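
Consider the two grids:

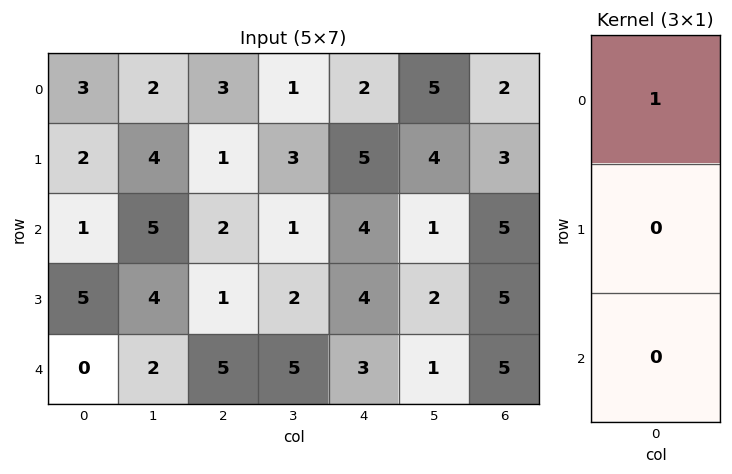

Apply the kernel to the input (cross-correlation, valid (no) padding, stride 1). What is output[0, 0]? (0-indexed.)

3

The receptive field on the input at this output position is [3 / 2 / 1]. Elementwise product with the kernel and sum: 3·1.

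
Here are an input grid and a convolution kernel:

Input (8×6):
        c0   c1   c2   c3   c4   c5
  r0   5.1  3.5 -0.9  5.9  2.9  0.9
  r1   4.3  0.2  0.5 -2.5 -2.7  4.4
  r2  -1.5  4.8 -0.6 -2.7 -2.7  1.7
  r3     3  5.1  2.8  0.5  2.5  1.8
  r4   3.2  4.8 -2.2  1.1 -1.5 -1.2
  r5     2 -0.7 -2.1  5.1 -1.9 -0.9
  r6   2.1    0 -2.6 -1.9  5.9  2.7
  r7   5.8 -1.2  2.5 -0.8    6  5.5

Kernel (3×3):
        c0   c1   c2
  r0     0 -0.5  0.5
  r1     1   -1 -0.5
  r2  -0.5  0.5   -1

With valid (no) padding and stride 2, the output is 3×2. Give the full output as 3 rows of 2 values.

5.4 4.5
-3.2 4.2
1.8 -13.1

Output[0,0]: The receptive field on the input at this output position is [5.1 3.5 -0.9 / 4.3 0.2 0.5 / -1.5 4.8 -0.6]. Elementwise product with the kernel and sum: 3.5·-0.5 + -0.9·0.5 + 4.3·1 + 0.2·-1 + 0.5·-0.5 + -1.5·-0.5 + 4.8·0.5 + -0.6·-1.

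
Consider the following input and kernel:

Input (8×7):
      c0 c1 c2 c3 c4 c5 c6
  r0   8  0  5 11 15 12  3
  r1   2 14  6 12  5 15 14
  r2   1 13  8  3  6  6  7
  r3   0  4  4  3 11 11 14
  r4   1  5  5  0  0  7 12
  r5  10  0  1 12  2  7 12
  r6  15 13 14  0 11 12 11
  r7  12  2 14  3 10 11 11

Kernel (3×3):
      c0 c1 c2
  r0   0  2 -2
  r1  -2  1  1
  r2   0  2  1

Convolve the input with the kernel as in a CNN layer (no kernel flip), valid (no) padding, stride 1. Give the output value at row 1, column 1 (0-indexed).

The receptive field on the input at this output position is [14 6 12 / 13 8 3 / 4 4 3]. Elementwise product with the kernel and sum: 6·2 + 12·-2 + 13·-2 + 8·1 + 3·1 + 4·2 + 3·1.

-16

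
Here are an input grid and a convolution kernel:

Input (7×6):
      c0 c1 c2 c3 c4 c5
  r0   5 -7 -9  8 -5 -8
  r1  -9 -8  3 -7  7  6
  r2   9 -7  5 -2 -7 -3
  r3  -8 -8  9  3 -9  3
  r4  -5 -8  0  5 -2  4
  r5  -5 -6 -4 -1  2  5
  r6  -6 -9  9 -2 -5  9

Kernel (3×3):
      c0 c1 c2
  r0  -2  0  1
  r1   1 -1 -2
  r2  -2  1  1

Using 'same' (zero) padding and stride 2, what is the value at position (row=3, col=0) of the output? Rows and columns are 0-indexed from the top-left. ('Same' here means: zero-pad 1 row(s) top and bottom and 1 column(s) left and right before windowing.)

18

The receptive field on the zero-padded input at this output position is [0 -5 -6 / 0 -6 -9 / 0 0 0]. Elementwise product with the kernel and sum: 0·-2 + -6·1 + 0·1 + -6·-1 + -9·-2 + 0·-2 + 0·1 + 0·1.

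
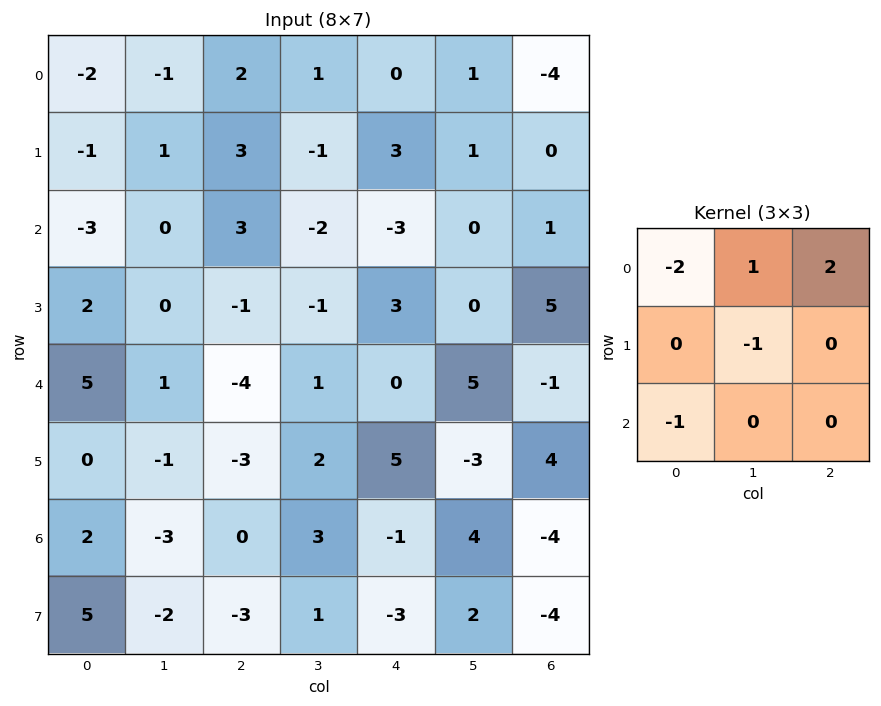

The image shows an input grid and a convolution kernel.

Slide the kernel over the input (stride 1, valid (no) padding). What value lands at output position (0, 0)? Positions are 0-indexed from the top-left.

The receptive field on the input at this output position is [-2 -1 2 / -1 1 3 / -3 0 3]. Elementwise product with the kernel and sum: -2·-2 + -1·1 + 2·2 + 1·-1 + -3·-1.

9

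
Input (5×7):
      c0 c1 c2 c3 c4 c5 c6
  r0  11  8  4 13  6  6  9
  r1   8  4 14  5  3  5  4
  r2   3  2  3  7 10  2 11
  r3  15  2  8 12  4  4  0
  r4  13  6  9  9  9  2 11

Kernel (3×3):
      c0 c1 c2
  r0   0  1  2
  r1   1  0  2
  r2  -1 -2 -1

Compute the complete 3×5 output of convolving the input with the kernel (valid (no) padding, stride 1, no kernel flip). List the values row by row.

42 29 18 4 10
14 10 -2 0 33
5 10 7 5 4

Output[0,0]: The receptive field on the input at this output position is [11 8 4 / 8 4 14 / 3 2 3]. Elementwise product with the kernel and sum: 8·1 + 4·2 + 8·1 + 14·2 + 3·-1 + 2·-2 + 3·-1.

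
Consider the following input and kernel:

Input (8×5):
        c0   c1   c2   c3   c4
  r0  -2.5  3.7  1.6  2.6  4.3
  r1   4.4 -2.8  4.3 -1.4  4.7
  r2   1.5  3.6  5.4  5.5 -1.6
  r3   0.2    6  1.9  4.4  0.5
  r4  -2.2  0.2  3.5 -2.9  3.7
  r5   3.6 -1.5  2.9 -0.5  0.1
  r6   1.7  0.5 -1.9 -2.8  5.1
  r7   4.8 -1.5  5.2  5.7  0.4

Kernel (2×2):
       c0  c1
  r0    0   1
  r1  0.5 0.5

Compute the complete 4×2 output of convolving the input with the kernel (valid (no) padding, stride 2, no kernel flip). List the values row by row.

Output[0,0]: The receptive field on the input at this output position is [-2.5 3.7 / 4.4 -2.8]. Elementwise product with the kernel and sum: 3.7·1 + 4.4·0.5 + -2.8·0.5.

4.5 4.05
6.7 8.65
1.25 -1.7
2.15 2.65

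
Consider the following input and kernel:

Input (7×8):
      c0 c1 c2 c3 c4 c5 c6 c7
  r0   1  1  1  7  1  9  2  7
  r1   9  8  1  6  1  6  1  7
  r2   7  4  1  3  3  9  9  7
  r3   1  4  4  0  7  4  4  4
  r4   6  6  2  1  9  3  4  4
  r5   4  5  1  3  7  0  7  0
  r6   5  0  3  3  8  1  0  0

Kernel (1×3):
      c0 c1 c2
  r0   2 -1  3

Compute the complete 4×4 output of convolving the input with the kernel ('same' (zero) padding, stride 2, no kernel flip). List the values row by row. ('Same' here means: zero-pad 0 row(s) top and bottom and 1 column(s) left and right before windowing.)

2 22 40 37
5 16 30 30
12 13 2 14
-5 6 1 2

Output[0,0]: The receptive field on the zero-padded input at this output position is [0 1 1]. Elementwise product with the kernel and sum: 0·2 + 1·-1 + 1·3.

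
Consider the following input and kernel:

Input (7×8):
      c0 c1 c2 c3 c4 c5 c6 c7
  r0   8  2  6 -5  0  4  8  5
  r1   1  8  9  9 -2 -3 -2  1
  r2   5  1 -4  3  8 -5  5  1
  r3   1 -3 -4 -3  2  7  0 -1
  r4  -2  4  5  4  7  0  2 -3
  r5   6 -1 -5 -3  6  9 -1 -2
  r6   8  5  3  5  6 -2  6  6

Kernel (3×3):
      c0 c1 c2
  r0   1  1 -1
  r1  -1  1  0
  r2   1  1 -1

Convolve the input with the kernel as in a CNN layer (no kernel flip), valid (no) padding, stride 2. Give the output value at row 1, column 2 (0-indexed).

8

The receptive field on the input at this output position is [8 -5 5 / 2 7 0 / 7 0 2]. Elementwise product with the kernel and sum: 8·1 + -5·1 + 5·-1 + 2·-1 + 7·1 + 7·1 + 0·1 + 2·-1.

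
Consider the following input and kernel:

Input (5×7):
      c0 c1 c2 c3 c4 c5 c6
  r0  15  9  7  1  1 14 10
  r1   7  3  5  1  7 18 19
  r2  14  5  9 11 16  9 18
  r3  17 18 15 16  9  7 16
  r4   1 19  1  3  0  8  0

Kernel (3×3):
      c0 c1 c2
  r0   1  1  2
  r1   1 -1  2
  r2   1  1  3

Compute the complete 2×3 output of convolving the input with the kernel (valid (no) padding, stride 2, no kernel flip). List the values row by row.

98 96 141
89 73 103

Output[0,0]: The receptive field on the input at this output position is [15 9 7 / 7 3 5 / 14 5 9]. Elementwise product with the kernel and sum: 15·1 + 9·1 + 7·2 + 7·1 + 3·-1 + 5·2 + 14·1 + 5·1 + 9·3.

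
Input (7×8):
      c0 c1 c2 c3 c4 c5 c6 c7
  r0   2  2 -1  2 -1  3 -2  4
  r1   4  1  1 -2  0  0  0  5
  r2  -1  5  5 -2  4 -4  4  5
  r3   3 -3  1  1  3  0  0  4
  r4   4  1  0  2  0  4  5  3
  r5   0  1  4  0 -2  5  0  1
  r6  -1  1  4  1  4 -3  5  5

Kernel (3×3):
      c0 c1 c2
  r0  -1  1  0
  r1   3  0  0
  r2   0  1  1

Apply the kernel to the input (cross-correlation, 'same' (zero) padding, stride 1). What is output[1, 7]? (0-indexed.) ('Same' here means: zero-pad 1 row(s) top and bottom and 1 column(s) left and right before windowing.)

The receptive field on the zero-padded input at this output position is [-2 4 0 / 0 5 0 / 4 5 0]. Elementwise product with the kernel and sum: -2·-1 + 4·1 + 0·3 + 5·1 + 0·1.

11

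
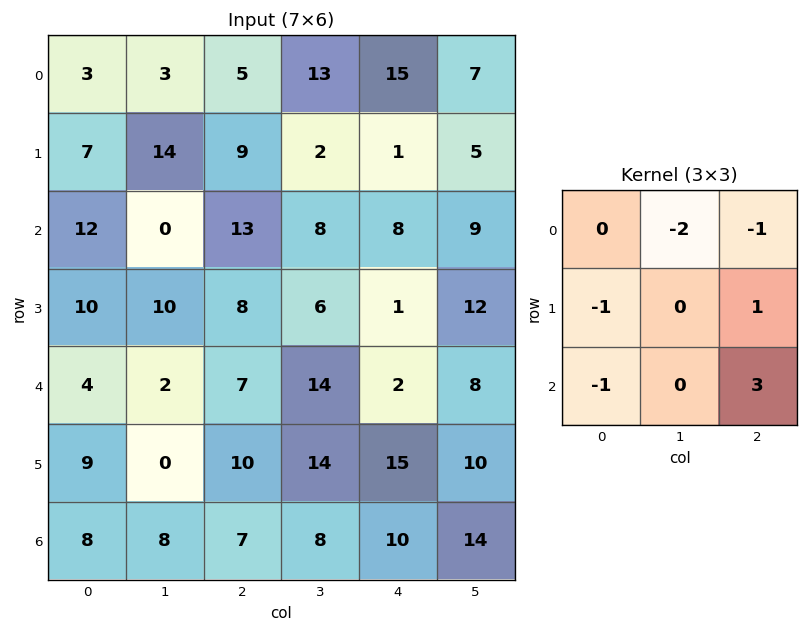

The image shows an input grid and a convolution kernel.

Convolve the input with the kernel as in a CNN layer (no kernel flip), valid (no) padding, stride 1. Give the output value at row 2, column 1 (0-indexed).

2

The receptive field on the input at this output position is [0 13 8 / 10 8 6 / 2 7 14]. Elementwise product with the kernel and sum: 13·-2 + 8·-1 + 10·-1 + 6·1 + 2·-1 + 14·3.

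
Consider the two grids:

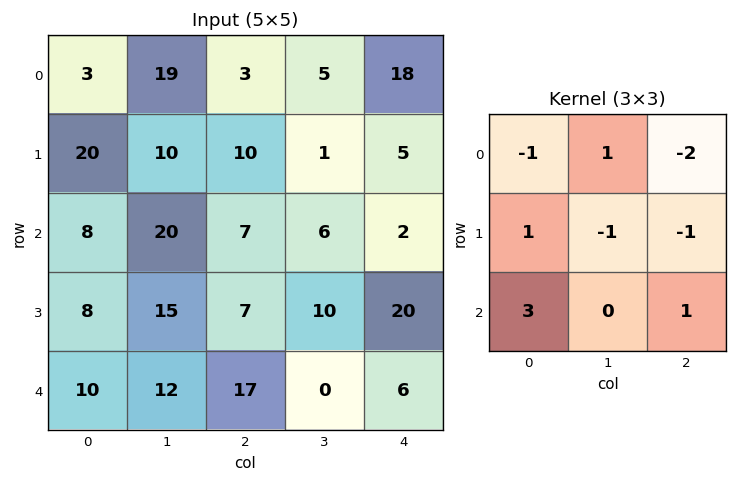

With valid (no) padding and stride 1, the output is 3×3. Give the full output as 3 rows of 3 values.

Output[0,0]: The receptive field on the input at this output position is [3 19 3 / 20 10 10 / 8 20 7]. Elementwise product with the kernel and sum: 3·-1 + 19·1 + 3·-2 + 20·1 + 10·-1 + 10·-1 + 8·3 + 7·1.

41 39 -7
-18 60 21
31 9 29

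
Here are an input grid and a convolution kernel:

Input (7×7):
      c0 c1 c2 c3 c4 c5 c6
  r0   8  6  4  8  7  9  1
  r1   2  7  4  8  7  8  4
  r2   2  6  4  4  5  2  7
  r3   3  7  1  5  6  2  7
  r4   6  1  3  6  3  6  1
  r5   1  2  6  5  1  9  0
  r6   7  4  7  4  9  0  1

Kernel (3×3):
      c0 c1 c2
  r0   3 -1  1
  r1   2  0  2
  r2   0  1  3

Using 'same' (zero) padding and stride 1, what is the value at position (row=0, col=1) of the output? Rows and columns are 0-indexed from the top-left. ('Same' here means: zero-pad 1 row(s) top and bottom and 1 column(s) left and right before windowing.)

The receptive field on the zero-padded input at this output position is [0 0 0 / 8 6 4 / 2 7 4]. Elementwise product with the kernel and sum: 0·3 + 0·-1 + 0·1 + 8·2 + 4·2 + 7·1 + 4·3.

43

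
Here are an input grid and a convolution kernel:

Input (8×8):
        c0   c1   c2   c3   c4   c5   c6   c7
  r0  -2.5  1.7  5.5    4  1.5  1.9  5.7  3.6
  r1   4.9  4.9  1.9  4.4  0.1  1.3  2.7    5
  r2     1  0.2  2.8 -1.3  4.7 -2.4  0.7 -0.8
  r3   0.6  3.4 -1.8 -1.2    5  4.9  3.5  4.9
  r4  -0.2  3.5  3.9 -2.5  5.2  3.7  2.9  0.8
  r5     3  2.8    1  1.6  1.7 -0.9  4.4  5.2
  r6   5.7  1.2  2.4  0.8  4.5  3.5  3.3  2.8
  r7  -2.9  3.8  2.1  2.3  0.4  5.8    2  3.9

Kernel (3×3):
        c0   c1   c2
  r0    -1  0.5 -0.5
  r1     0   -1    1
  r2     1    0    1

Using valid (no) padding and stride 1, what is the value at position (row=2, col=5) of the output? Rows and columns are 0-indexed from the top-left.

The receptive field on the input at this output position is [-2.4 0.7 -0.8 / 4.9 3.5 4.9 / 3.7 2.9 0.8]. Elementwise product with the kernel and sum: -2.4·-1 + 0.7·0.5 + -0.8·-0.5 + 3.5·-1 + 4.9·1 + 3.7·1 + 0.8·1.

9.05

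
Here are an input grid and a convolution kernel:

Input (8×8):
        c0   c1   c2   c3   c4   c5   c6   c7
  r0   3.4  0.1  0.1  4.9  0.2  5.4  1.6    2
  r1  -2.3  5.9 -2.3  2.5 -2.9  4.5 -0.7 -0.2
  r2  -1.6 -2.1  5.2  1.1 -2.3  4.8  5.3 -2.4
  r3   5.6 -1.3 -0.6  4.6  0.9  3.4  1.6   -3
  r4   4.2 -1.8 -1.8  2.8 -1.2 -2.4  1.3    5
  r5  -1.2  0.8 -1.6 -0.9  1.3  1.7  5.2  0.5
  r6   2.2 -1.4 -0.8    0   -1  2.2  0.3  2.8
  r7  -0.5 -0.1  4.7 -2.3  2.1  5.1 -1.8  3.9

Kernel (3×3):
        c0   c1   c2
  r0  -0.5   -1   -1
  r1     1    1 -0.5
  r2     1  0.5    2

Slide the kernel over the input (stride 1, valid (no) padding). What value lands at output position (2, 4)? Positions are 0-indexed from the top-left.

The receptive field on the input at this output position is [-2.3 4.8 5.3 / 0.9 3.4 1.6 / -1.2 -2.4 1.3]. Elementwise product with the kernel and sum: -2.3·-0.5 + 4.8·-1 + 5.3·-1 + 0.9·1 + 3.4·1 + 1.6·-0.5 + -1.2·1 + -2.4·0.5 + 1.3·2.

-5.25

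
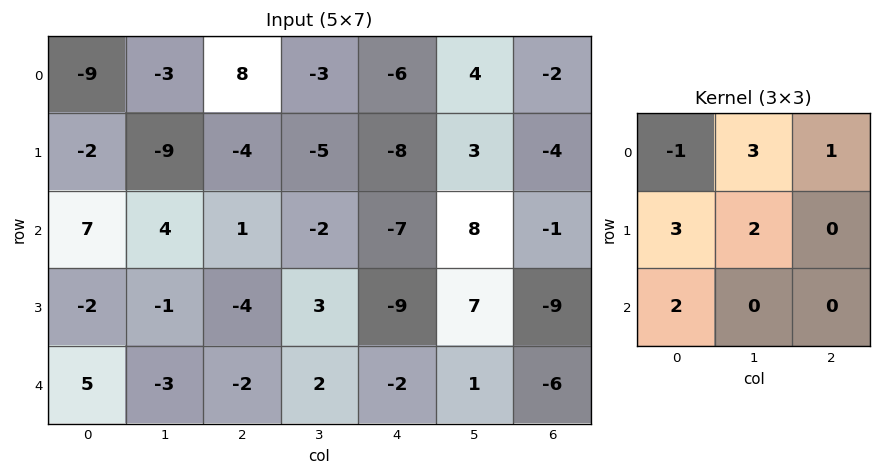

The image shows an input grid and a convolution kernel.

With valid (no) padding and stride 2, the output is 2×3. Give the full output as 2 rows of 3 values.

-2 -43 -16
8 -24 13

Output[0,0]: The receptive field on the input at this output position is [-9 -3 8 / -2 -9 -4 / 7 4 1]. Elementwise product with the kernel and sum: -9·-1 + -3·3 + 8·1 + -2·3 + -9·2 + 7·2.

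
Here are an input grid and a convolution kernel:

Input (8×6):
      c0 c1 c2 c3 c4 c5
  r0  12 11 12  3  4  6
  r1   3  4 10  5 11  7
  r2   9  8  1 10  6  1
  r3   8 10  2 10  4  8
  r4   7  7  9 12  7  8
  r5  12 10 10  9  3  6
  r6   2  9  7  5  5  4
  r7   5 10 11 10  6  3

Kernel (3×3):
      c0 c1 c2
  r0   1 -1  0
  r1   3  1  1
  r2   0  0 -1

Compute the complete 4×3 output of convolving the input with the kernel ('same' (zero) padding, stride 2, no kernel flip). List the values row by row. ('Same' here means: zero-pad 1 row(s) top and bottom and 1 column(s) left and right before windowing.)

19 43 12
4 19 23
-4 41 51
-11 29 27

Output[0,0]: The receptive field on the zero-padded input at this output position is [0 0 0 / 0 12 11 / 0 3 4]. Elementwise product with the kernel and sum: 0·1 + 0·-1 + 0·3 + 12·1 + 11·1 + 4·-1.
Output[0,1]: The receptive field on the zero-padded input at this output position is [0 0 0 / 11 12 3 / 4 10 5]. Elementwise product with the kernel and sum: 0·1 + 0·-1 + 11·3 + 12·1 + 3·1 + 5·-1.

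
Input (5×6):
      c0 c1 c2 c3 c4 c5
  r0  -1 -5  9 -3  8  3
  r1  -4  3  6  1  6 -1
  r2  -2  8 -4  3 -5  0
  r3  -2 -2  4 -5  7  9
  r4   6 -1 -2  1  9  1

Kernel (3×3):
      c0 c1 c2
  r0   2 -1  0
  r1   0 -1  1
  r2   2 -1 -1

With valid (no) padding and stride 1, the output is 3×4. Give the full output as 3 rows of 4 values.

Output[0,0]: The receptive field on the input at this output position is [-1 -5 9 / -4 3 6 / -2 8 -4]. Elementwise product with the kernel and sum: -1·2 + -5·-1 + 3·-1 + 6·1 + -2·2 + 8·-1 + -4·-1.
Output[0,1]: The receptive field on the input at this output position is [-5 9 -3 / 3 6 1 / 8 -4 3]. Elementwise product with the kernel and sum: -5·2 + 9·-1 + 6·-1 + 1·1 + 8·2 + -4·-1 + 3·-1.

-2 -7 20 -10
-29 4 9 -25
9 10 -13 5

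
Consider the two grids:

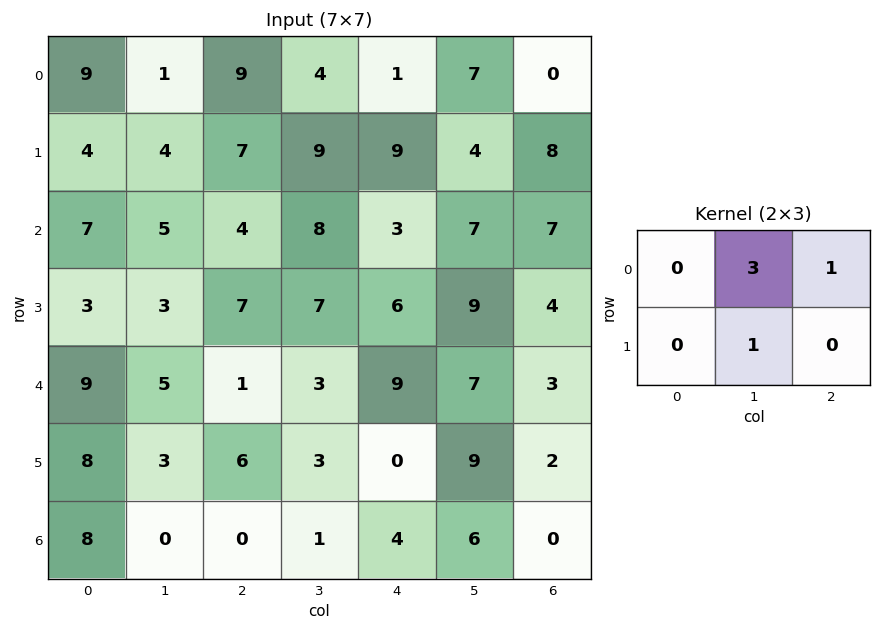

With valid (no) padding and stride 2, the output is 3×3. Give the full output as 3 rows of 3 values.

16 22 25
22 34 37
19 21 33

Output[0,0]: The receptive field on the input at this output position is [9 1 9 / 4 4 7]. Elementwise product with the kernel and sum: 1·3 + 9·1 + 4·1.
Output[0,1]: The receptive field on the input at this output position is [9 4 1 / 7 9 9]. Elementwise product with the kernel and sum: 4·3 + 1·1 + 9·1.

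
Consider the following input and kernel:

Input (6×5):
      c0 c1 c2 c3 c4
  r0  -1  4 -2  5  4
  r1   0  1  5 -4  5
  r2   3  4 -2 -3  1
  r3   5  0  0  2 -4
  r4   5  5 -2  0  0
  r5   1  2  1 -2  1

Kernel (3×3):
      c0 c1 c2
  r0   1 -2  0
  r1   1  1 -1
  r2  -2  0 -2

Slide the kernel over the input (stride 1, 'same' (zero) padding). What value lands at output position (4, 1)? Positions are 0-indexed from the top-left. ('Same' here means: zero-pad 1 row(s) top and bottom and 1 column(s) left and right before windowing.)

13

The receptive field on the zero-padded input at this output position is [5 0 0 / 5 5 -2 / 1 2 1]. Elementwise product with the kernel and sum: 5·1 + 0·-2 + 5·1 + 5·1 + -2·-1 + 1·-2 + 1·-2.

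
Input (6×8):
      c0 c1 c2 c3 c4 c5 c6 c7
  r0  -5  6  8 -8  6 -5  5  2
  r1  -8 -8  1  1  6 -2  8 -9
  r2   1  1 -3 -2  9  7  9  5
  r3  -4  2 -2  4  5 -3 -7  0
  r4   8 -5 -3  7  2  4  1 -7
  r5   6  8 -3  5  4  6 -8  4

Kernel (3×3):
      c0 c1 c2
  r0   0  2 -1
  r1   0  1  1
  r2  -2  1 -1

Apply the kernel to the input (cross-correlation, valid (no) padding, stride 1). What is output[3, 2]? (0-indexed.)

19

The receptive field on the input at this output position is [-2 4 5 / -3 7 2 / -3 5 4]. Elementwise product with the kernel and sum: 4·2 + 5·-1 + 7·1 + 2·1 + -3·-2 + 5·1 + 4·-1.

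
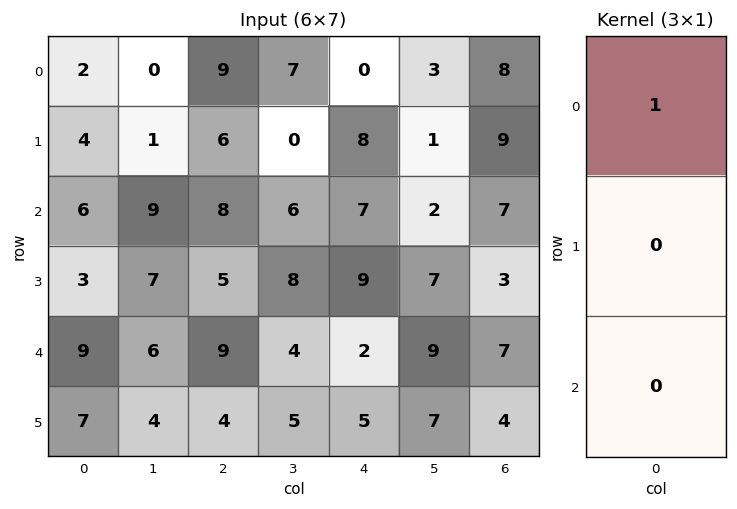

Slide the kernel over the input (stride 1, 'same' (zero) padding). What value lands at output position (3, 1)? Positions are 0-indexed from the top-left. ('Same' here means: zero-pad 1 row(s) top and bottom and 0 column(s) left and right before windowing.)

The receptive field on the zero-padded input at this output position is [9 / 7 / 6]. Elementwise product with the kernel and sum: 9·1.

9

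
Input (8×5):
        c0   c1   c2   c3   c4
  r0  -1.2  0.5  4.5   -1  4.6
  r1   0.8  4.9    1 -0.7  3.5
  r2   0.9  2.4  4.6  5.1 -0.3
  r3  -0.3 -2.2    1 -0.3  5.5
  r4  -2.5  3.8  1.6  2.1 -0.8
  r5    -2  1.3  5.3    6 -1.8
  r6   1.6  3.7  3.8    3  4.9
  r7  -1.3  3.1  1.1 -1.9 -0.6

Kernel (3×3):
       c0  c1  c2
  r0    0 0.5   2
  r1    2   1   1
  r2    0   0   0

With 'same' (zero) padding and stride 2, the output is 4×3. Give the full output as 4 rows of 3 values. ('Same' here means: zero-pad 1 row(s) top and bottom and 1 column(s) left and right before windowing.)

-0.7 4.5 2.6
13.5 13.6 11.65
-3.25 11.2 6.15
6.9 28.85 10

Output[0,0]: The receptive field on the zero-padded input at this output position is [0 0 0 / 0 -1.2 0.5 / 0 0.8 4.9]. Elementwise product with the kernel and sum: 0·0.5 + 0·2 + 0·2 + -1.2·1 + 0.5·1.
Output[0,1]: The receptive field on the zero-padded input at this output position is [0 0 0 / 0.5 4.5 -1 / 4.9 1 -0.7]. Elementwise product with the kernel and sum: 0·0.5 + 0·2 + 0.5·2 + 4.5·1 + -1·1.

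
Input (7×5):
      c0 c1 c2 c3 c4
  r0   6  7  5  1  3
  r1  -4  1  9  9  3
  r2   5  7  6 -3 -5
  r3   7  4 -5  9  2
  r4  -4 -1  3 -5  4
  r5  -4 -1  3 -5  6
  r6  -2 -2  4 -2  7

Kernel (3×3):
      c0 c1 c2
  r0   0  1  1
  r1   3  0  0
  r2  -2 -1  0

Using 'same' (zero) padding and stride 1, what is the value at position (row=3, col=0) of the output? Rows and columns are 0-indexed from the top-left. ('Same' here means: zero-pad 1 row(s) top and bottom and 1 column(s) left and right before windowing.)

16

The receptive field on the zero-padded input at this output position is [0 5 7 / 0 7 4 / 0 -4 -1]. Elementwise product with the kernel and sum: 5·1 + 7·1 + 0·3 + 0·-2 + -4·-1.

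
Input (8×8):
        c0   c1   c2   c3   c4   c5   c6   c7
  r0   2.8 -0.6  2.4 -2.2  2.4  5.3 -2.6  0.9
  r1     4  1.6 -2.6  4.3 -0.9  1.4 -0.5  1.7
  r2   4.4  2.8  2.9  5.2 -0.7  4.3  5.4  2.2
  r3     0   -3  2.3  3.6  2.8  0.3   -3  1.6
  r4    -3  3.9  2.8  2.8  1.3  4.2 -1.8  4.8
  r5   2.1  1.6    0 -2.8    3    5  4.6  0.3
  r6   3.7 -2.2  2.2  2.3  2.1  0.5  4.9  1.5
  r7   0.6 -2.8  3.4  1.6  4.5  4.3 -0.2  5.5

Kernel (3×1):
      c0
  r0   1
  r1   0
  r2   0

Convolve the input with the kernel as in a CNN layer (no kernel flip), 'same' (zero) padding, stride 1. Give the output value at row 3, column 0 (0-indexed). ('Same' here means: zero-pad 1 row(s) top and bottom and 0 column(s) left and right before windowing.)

4.4

The receptive field on the zero-padded input at this output position is [4.4 / 0 / -3]. Elementwise product with the kernel and sum: 4.4·1.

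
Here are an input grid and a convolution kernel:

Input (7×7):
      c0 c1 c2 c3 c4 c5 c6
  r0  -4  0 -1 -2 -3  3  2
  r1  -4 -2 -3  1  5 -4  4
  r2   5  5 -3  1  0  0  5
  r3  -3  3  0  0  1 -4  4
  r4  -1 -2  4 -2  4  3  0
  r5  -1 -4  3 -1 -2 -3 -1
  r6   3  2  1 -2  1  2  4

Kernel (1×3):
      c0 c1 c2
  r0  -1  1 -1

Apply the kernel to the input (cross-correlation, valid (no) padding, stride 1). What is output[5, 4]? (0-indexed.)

The receptive field on the input at this output position is [-2 -3 -1]. Elementwise product with the kernel and sum: -2·-1 + -3·1 + -1·-1.

0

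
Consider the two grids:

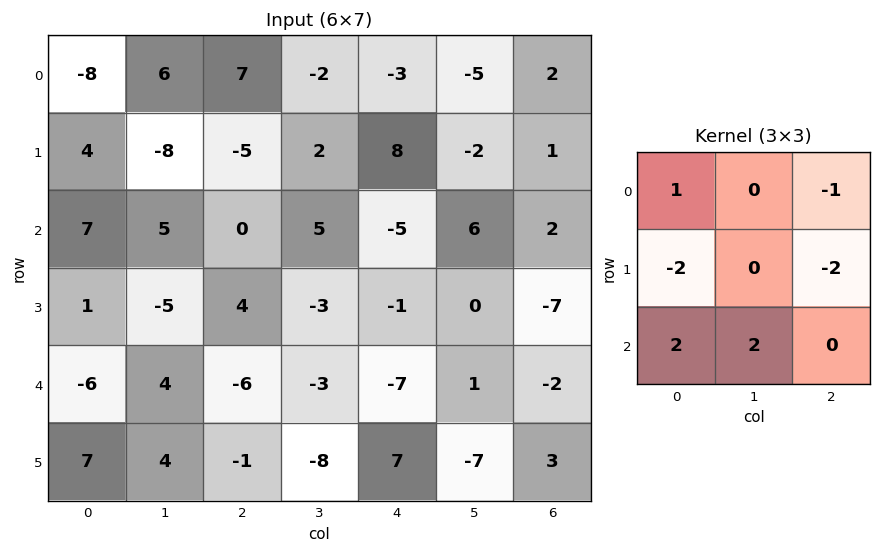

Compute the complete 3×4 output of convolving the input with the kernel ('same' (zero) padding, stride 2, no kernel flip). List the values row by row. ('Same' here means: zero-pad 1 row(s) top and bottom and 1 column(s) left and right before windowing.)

-4 -34 34 8
0 -32 -26 -28
11 2 -1 -10

Output[0,0]: The receptive field on the zero-padded input at this output position is [0 0 0 / 0 -8 6 / 0 4 -8]. Elementwise product with the kernel and sum: 0·1 + 0·-1 + 0·-2 + 6·-2 + 0·2 + 4·2.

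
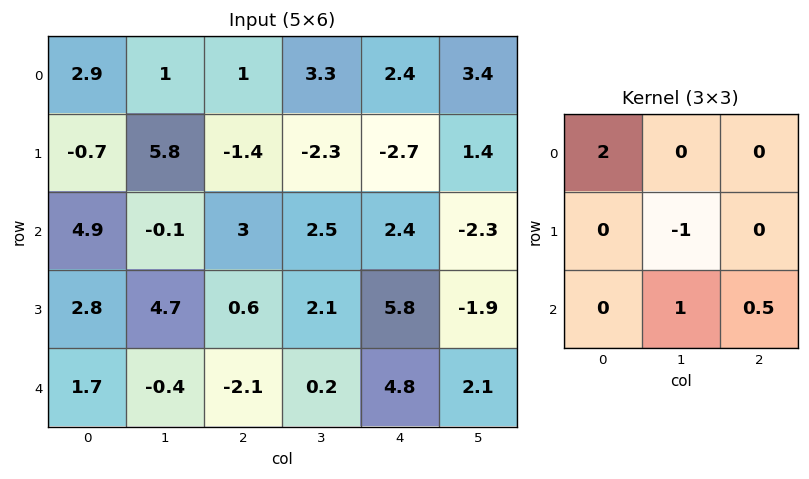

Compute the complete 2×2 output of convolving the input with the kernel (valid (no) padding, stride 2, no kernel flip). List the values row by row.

Output[0,0]: The receptive field on the input at this output position is [2.9 1 1 / -0.7 5.8 -1.4 / 4.9 -0.1 3]. Elementwise product with the kernel and sum: 2.9·2 + 5.8·-1 + -0.1·1 + 3·0.5.
Output[0,1]: The receptive field on the input at this output position is [1 3.3 2.4 / -1.4 -2.3 -2.7 / 3 2.5 2.4]. Elementwise product with the kernel and sum: 1·2 + -2.3·-1 + 2.5·1 + 2.4·0.5.

1.4 8
3.65 6.5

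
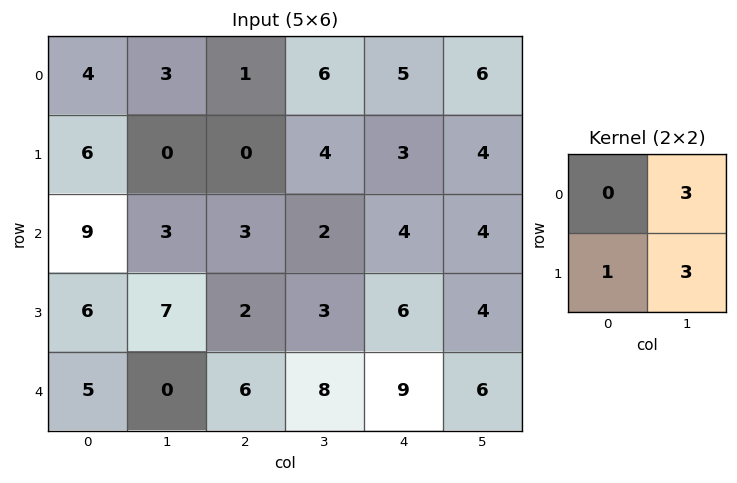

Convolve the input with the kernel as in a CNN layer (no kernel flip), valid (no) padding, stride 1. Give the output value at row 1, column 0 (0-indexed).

The receptive field on the input at this output position is [6 0 / 9 3]. Elementwise product with the kernel and sum: 0·3 + 9·1 + 3·3.

18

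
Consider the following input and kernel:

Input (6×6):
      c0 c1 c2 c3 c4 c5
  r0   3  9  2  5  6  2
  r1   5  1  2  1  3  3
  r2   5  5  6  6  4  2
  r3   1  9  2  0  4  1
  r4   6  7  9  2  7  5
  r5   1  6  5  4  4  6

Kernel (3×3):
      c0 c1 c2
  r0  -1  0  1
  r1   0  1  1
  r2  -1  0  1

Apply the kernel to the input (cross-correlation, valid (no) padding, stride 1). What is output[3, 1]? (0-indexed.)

The receptive field on the input at this output position is [9 2 0 / 7 9 2 / 6 5 4]. Elementwise product with the kernel and sum: 9·-1 + 0·1 + 9·1 + 2·1 + 6·-1 + 4·1.

0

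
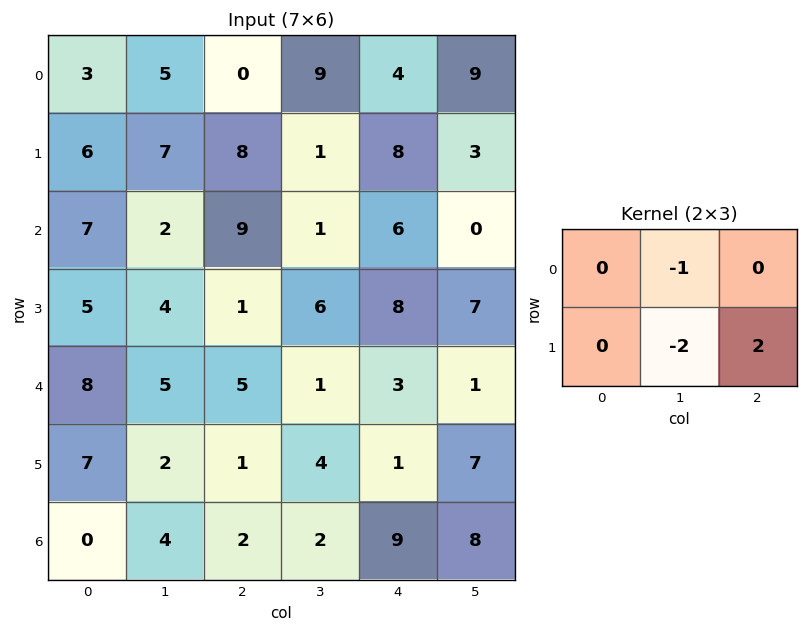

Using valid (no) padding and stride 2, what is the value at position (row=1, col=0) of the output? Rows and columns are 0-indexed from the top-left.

The receptive field on the input at this output position is [7 2 9 / 5 4 1]. Elementwise product with the kernel and sum: 2·-1 + 4·-2 + 1·2.

-8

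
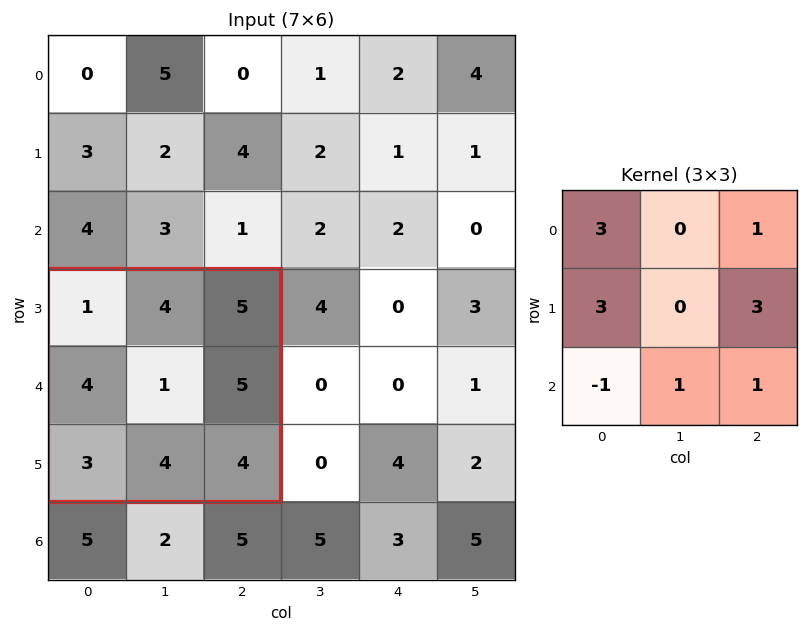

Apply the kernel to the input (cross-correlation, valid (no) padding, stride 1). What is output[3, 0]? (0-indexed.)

The receptive field on the input at this output position is [1 4 5 / 4 1 5 / 3 4 4]. Elementwise product with the kernel and sum: 1·3 + 5·1 + 4·3 + 5·3 + 3·-1 + 4·1 + 4·1.

40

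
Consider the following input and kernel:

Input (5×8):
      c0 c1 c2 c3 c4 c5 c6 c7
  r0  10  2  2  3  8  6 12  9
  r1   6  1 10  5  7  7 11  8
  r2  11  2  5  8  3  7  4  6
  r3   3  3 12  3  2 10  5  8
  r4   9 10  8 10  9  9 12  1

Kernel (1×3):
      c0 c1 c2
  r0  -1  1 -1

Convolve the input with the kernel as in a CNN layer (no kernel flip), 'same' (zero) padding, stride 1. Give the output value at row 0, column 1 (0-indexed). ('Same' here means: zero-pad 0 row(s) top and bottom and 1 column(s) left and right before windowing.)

-10

The receptive field on the zero-padded input at this output position is [10 2 2]. Elementwise product with the kernel and sum: 10·-1 + 2·1 + 2·-1.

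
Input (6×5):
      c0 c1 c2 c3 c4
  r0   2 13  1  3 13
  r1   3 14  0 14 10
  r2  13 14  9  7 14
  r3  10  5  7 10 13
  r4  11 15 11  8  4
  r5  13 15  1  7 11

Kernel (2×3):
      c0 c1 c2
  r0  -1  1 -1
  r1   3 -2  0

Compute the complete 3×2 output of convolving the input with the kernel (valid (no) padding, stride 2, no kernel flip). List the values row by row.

-9 -39
12 -15
2 -18

Output[0,0]: The receptive field on the input at this output position is [2 13 1 / 3 14 0]. Elementwise product with the kernel and sum: 2·-1 + 13·1 + 1·-1 + 3·3 + 14·-2.
Output[0,1]: The receptive field on the input at this output position is [1 3 13 / 0 14 10]. Elementwise product with the kernel and sum: 1·-1 + 3·1 + 13·-1 + 0·3 + 14·-2.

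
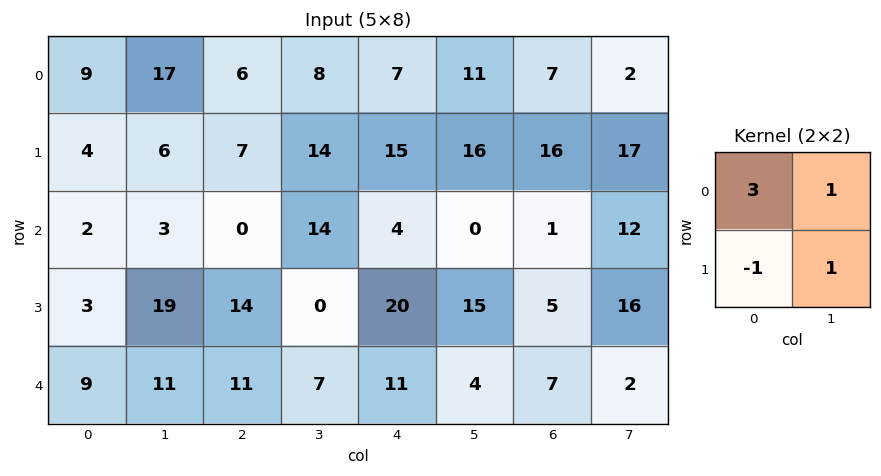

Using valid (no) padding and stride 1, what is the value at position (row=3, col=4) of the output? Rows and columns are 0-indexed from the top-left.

The receptive field on the input at this output position is [20 15 / 11 4]. Elementwise product with the kernel and sum: 20·3 + 15·1 + 11·-1 + 4·1.

68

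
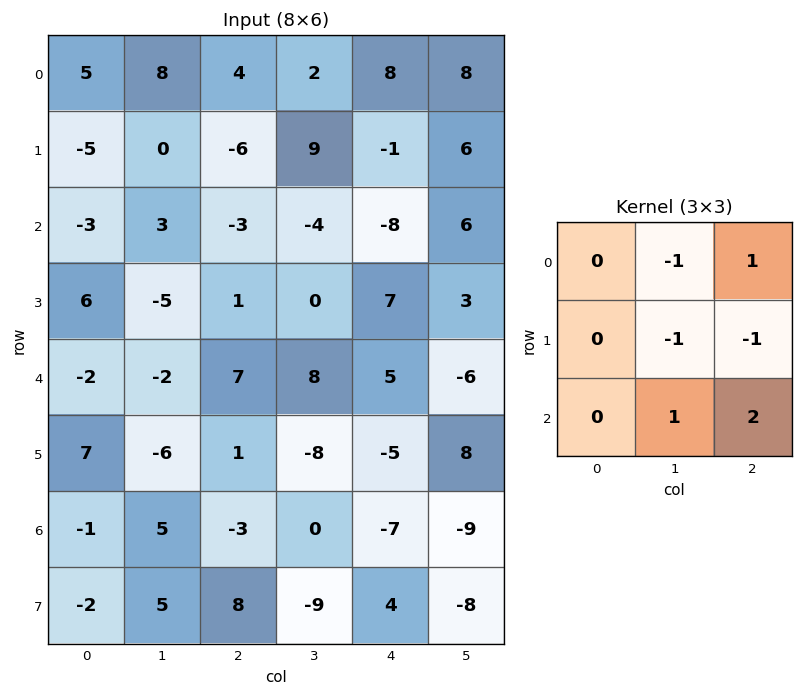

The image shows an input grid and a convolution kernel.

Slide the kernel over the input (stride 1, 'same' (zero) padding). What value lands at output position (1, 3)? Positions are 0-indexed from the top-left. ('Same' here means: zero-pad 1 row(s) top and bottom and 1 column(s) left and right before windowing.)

The receptive field on the zero-padded input at this output position is [4 2 8 / -6 9 -1 / -3 -4 -8]. Elementwise product with the kernel and sum: 2·-1 + 8·1 + 9·-1 + -1·-1 + -4·1 + -8·2.

-22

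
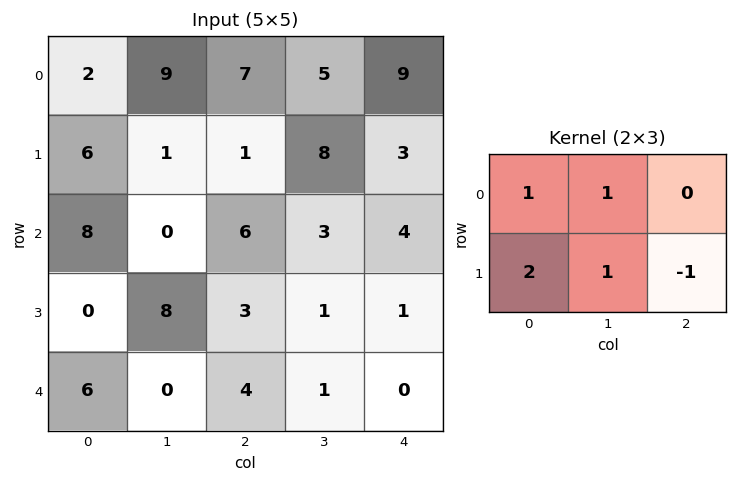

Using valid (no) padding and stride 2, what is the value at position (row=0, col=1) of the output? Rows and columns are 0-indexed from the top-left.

19

The receptive field on the input at this output position is [7 5 9 / 1 8 3]. Elementwise product with the kernel and sum: 7·1 + 5·1 + 1·2 + 8·1 + 3·-1.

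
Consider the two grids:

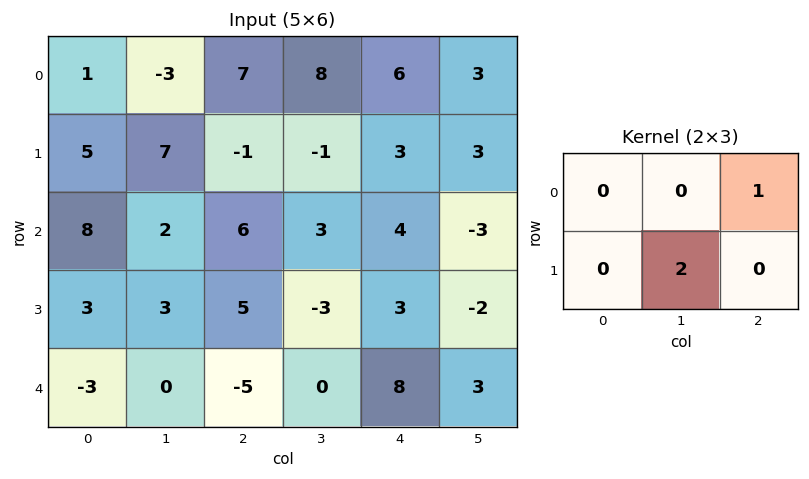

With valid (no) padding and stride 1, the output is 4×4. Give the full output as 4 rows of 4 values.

21 6 4 9
3 11 9 11
12 13 -2 3
5 -13 3 14

Output[0,0]: The receptive field on the input at this output position is [1 -3 7 / 5 7 -1]. Elementwise product with the kernel and sum: 7·1 + 7·2.
Output[0,1]: The receptive field on the input at this output position is [-3 7 8 / 7 -1 -1]. Elementwise product with the kernel and sum: 8·1 + -1·2.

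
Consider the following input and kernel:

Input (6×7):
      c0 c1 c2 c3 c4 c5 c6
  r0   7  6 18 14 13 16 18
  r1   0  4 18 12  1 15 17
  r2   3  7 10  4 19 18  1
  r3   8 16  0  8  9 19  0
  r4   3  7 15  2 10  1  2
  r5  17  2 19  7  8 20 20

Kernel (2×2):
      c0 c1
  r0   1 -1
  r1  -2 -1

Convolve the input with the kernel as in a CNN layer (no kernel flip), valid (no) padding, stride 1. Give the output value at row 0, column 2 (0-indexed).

-44

The receptive field on the input at this output position is [18 14 / 18 12]. Elementwise product with the kernel and sum: 18·1 + 14·-1 + 18·-2 + 12·-1.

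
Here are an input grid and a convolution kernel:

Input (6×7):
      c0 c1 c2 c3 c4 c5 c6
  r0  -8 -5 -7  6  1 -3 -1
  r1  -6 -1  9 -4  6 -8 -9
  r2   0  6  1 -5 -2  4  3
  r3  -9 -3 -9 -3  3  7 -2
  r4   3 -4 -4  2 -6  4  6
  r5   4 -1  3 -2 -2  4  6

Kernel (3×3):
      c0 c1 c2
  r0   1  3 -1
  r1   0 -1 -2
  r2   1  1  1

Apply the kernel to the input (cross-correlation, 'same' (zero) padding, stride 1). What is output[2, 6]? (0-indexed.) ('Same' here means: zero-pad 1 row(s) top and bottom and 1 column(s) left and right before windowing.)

-33

The receptive field on the zero-padded input at this output position is [-8 -9 0 / 4 3 0 / 7 -2 0]. Elementwise product with the kernel and sum: -8·1 + -9·3 + 0·-1 + 3·-1 + 0·-2 + 7·1 + -2·1 + 0·1.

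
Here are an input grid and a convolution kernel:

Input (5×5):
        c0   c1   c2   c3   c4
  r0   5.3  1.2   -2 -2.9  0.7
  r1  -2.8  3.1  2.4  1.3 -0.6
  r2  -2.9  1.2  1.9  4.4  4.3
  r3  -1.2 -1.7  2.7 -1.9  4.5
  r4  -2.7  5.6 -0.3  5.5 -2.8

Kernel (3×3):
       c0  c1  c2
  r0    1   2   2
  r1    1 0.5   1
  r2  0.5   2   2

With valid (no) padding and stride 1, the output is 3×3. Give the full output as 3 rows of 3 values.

9.6 10.2 14.4
9.2 17.8 18.75
13.2 24.75 30.8

Output[0,0]: The receptive field on the input at this output position is [5.3 1.2 -2 / -2.8 3.1 2.4 / -2.9 1.2 1.9]. Elementwise product with the kernel and sum: 5.3·1 + 1.2·2 + -2·2 + -2.8·1 + 3.1·0.5 + 2.4·1 + -2.9·0.5 + 1.2·2 + 1.9·2.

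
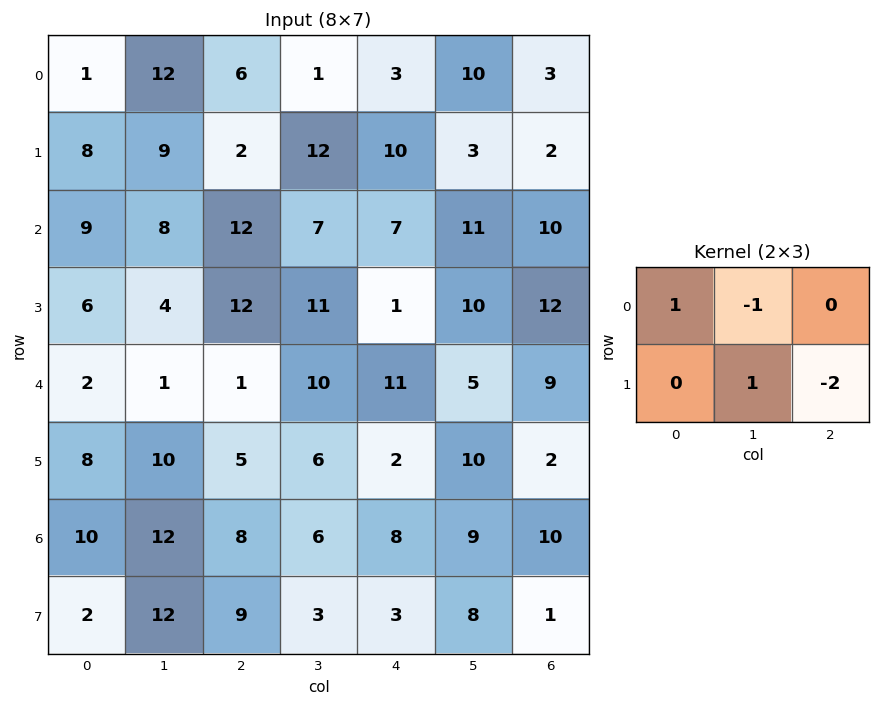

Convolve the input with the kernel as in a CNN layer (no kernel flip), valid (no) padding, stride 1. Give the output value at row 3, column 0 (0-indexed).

1

The receptive field on the input at this output position is [6 4 12 / 2 1 1]. Elementwise product with the kernel and sum: 6·1 + 4·-1 + 1·1 + 1·-2.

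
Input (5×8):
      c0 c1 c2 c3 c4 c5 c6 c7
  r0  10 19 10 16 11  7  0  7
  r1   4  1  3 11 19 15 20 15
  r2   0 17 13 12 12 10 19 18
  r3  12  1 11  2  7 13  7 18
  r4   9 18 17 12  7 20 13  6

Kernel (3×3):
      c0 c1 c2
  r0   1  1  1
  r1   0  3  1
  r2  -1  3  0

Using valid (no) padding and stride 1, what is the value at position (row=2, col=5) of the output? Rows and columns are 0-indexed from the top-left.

The receptive field on the input at this output position is [10 19 18 / 13 7 18 / 20 13 6]. Elementwise product with the kernel and sum: 10·1 + 19·1 + 18·1 + 7·3 + 18·1 + 20·-1 + 13·3.

105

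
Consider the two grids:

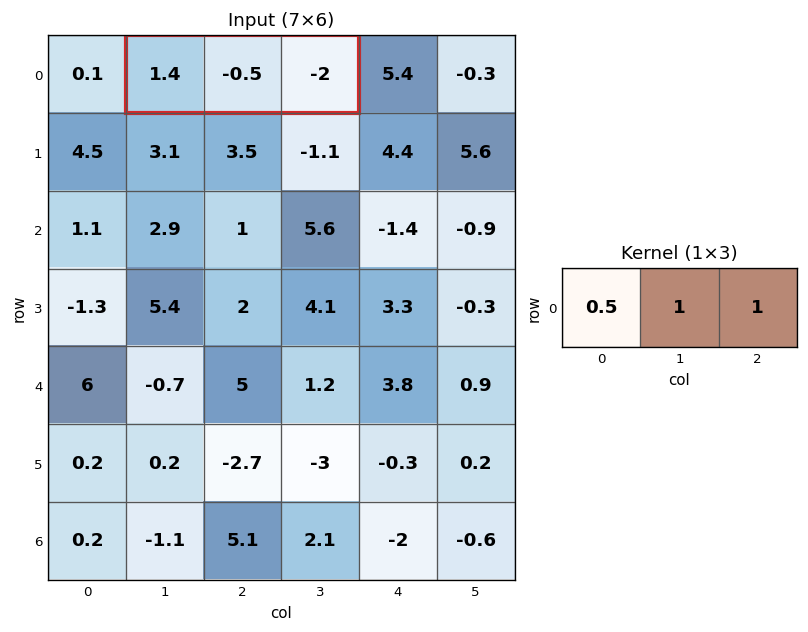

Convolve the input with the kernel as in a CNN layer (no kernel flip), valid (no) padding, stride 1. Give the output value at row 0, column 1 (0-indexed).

The receptive field on the input at this output position is [1.4 -0.5 -2]. Elementwise product with the kernel and sum: 1.4·0.5 + -0.5·1 + -2·1.

-1.8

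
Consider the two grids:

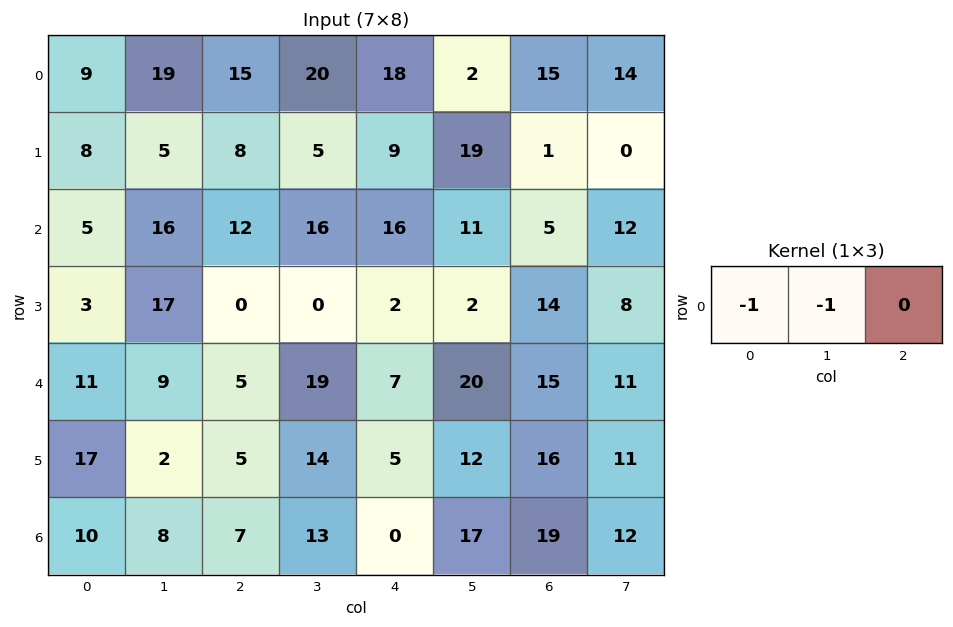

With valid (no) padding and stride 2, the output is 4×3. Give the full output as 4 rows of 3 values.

Output[0,0]: The receptive field on the input at this output position is [9 19 15]. Elementwise product with the kernel and sum: 9·-1 + 19·-1.

-28 -35 -20
-21 -28 -27
-20 -24 -27
-18 -20 -17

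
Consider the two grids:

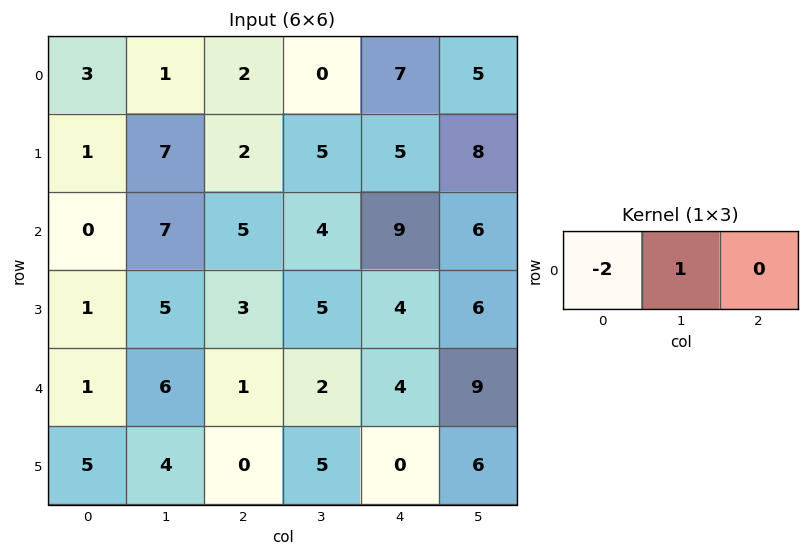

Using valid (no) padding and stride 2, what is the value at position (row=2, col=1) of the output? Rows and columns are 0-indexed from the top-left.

The receptive field on the input at this output position is [1 2 4]. Elementwise product with the kernel and sum: 1·-2 + 2·1.

0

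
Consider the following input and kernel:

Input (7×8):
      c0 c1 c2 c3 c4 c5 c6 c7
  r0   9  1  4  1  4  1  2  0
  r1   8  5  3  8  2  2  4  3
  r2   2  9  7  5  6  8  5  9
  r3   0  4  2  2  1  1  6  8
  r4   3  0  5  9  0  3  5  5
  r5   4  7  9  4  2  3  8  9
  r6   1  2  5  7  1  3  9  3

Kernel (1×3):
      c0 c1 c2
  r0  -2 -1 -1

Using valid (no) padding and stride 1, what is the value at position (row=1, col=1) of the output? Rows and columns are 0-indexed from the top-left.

The receptive field on the input at this output position is [5 3 8]. Elementwise product with the kernel and sum: 5·-2 + 3·-1 + 8·-1.

-21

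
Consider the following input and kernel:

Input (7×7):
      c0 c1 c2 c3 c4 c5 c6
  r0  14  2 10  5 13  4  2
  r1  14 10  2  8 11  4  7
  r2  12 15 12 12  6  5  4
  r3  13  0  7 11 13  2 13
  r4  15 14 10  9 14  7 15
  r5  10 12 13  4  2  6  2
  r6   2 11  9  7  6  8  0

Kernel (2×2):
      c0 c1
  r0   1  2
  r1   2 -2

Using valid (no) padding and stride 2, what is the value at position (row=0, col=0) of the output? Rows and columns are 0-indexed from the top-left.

26

The receptive field on the input at this output position is [14 2 / 14 10]. Elementwise product with the kernel and sum: 14·1 + 2·2 + 14·2 + 10·-2.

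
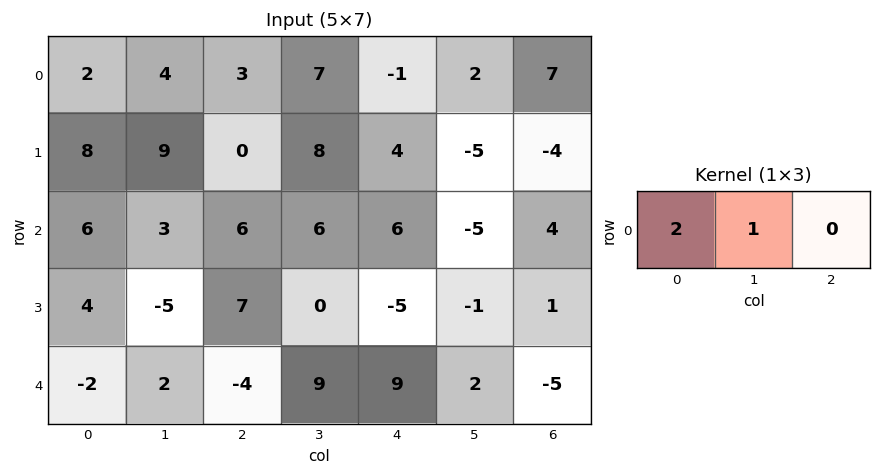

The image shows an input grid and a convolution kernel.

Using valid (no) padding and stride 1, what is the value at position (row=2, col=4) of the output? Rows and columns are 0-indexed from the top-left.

The receptive field on the input at this output position is [6 -5 4]. Elementwise product with the kernel and sum: 6·2 + -5·1.

7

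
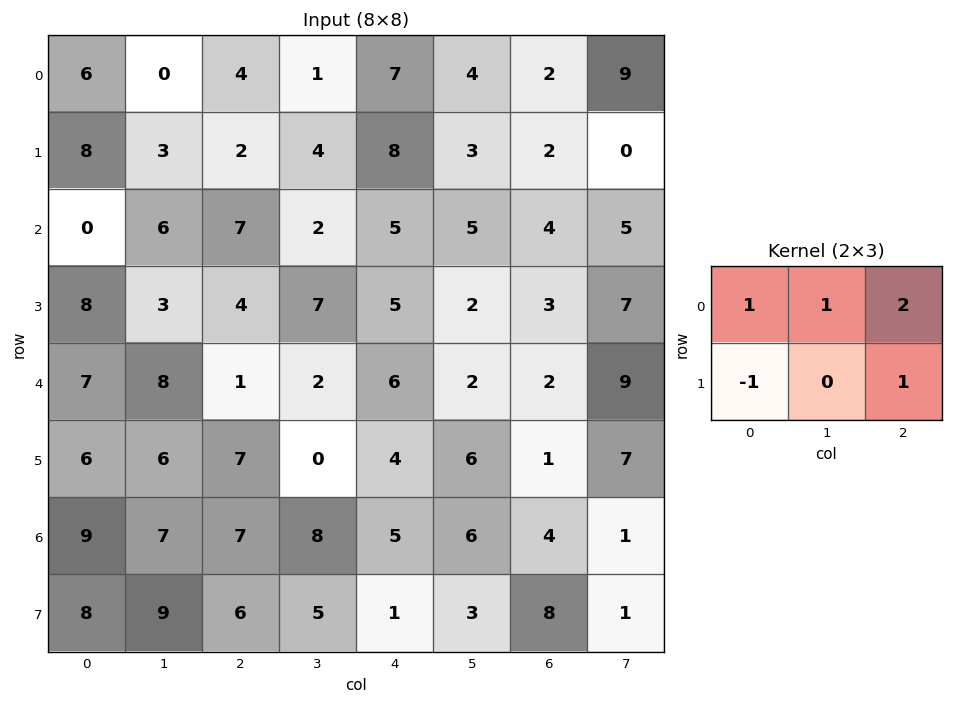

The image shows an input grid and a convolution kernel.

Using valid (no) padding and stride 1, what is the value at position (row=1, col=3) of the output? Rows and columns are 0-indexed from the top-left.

21

The receptive field on the input at this output position is [4 8 3 / 2 5 5]. Elementwise product with the kernel and sum: 4·1 + 8·1 + 3·2 + 2·-1 + 5·1.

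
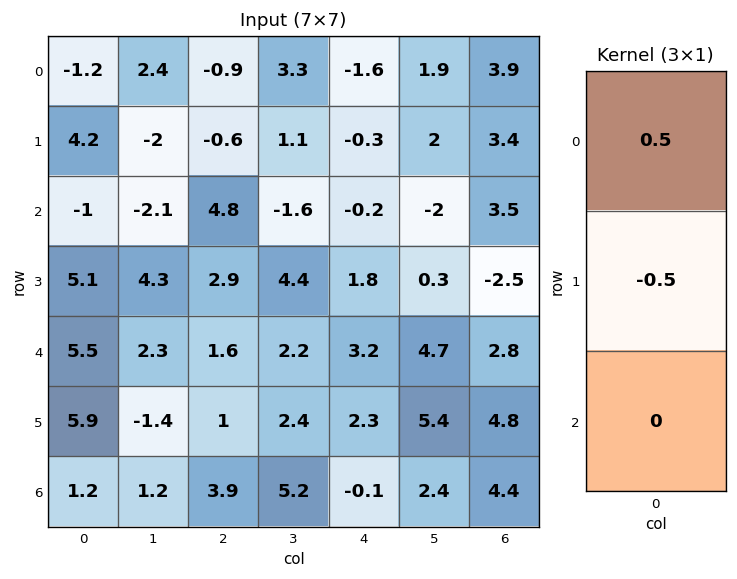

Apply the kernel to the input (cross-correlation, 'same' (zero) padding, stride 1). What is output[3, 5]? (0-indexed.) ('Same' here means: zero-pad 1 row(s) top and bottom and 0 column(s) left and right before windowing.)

The receptive field on the zero-padded input at this output position is [-2 / 0.3 / 4.7]. Elementwise product with the kernel and sum: -2·0.5 + 0.3·-0.5.

-1.15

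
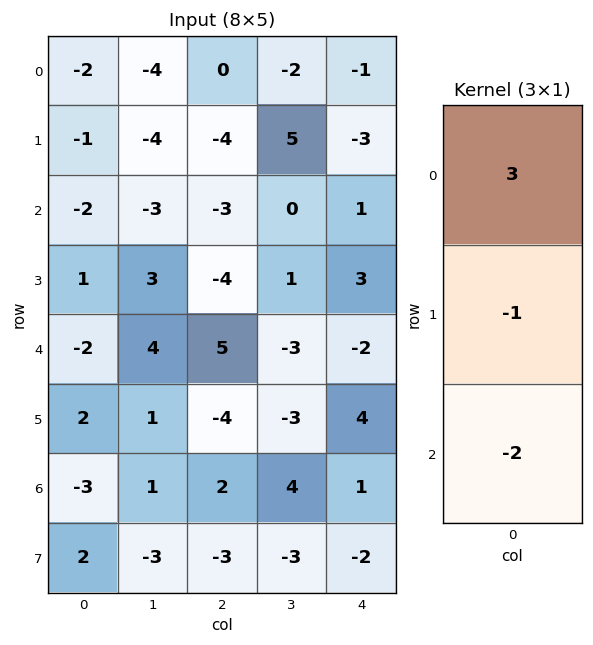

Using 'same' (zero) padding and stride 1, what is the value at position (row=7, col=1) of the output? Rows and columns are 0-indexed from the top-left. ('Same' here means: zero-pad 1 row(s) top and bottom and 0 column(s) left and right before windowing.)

6

The receptive field on the zero-padded input at this output position is [1 / -3 / 0]. Elementwise product with the kernel and sum: 1·3 + -3·-1 + 0·-2.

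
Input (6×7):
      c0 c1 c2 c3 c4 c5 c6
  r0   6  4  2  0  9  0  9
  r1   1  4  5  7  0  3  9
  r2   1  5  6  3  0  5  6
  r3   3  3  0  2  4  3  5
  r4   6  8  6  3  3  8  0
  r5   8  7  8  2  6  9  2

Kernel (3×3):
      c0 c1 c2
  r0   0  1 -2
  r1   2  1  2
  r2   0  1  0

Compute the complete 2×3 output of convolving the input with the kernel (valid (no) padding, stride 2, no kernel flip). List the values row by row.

21 2 8
10 16 22

Output[0,0]: The receptive field on the input at this output position is [6 4 2 / 1 4 5 / 1 5 6]. Elementwise product with the kernel and sum: 4·1 + 2·-2 + 1·2 + 4·1 + 5·2 + 5·1.
Output[0,1]: The receptive field on the input at this output position is [2 0 9 / 5 7 0 / 6 3 0]. Elementwise product with the kernel and sum: 0·1 + 9·-2 + 5·2 + 7·1 + 0·2 + 3·1.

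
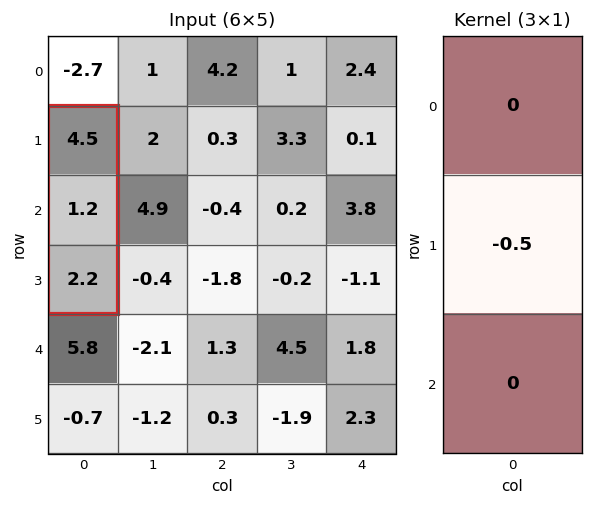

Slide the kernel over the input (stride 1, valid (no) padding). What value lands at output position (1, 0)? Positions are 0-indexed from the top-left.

The receptive field on the input at this output position is [4.5 / 1.2 / 2.2]. Elementwise product with the kernel and sum: 1.2·-0.5.

-0.6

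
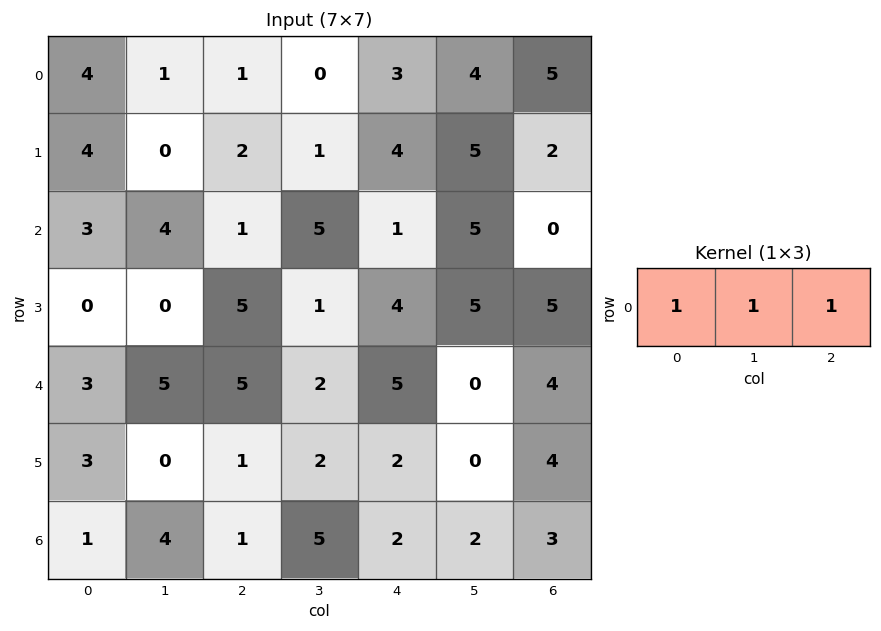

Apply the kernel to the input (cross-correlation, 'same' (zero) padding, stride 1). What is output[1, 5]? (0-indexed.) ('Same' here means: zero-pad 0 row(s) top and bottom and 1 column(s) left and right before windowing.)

11

The receptive field on the zero-padded input at this output position is [4 5 2]. Elementwise product with the kernel and sum: 4·1 + 5·1 + 2·1.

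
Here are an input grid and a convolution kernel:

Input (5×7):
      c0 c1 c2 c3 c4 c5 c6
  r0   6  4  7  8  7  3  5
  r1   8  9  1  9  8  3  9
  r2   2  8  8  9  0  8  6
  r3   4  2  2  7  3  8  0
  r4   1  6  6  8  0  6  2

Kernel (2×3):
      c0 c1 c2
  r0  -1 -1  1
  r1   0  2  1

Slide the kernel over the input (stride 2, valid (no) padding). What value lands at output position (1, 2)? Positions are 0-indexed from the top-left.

The receptive field on the input at this output position is [0 8 6 / 3 8 0]. Elementwise product with the kernel and sum: 0·-1 + 8·-1 + 6·1 + 8·2 + 0·1.

14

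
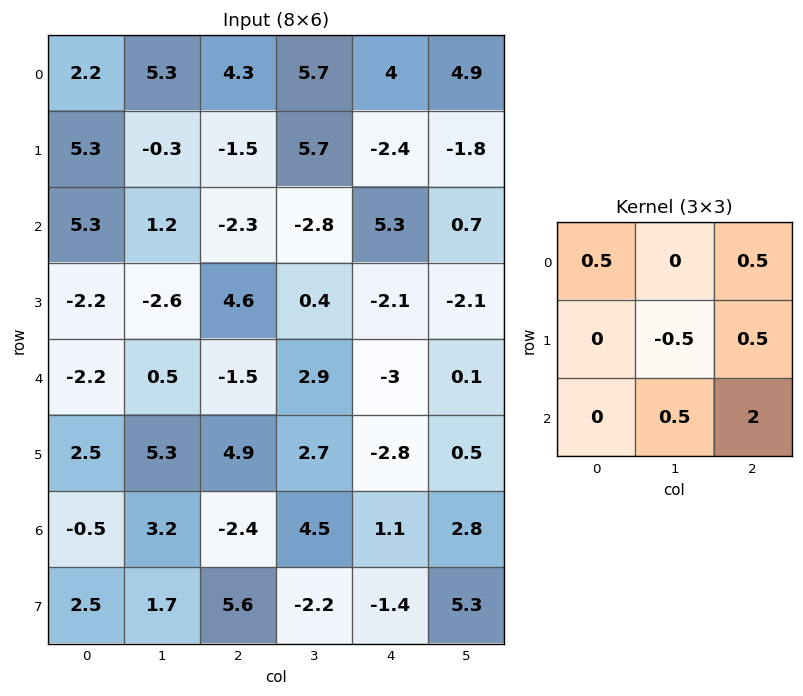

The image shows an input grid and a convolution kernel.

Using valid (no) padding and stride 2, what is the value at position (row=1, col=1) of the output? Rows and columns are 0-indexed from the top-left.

The receptive field on the input at this output position is [-2.3 -2.8 5.3 / 4.6 0.4 -2.1 / -1.5 2.9 -3]. Elementwise product with the kernel and sum: -2.3·0.5 + 5.3·0.5 + 0.4·-0.5 + -2.1·0.5 + 2.9·0.5 + -3·2.

-4.3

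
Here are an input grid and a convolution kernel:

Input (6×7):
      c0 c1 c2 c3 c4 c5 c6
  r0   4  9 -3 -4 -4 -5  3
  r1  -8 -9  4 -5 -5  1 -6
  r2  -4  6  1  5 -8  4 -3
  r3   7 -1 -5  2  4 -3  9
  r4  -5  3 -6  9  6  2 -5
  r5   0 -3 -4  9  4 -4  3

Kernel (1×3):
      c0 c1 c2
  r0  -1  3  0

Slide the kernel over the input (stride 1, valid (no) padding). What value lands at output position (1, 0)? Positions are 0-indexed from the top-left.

The receptive field on the input at this output position is [-8 -9 4]. Elementwise product with the kernel and sum: -8·-1 + -9·3.

-19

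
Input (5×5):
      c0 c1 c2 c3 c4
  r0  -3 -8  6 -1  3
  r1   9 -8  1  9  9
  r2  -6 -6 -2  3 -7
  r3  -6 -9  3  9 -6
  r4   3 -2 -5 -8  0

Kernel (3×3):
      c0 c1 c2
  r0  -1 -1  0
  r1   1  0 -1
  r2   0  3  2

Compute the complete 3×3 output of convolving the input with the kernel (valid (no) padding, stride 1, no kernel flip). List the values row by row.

Output[0,0]: The receptive field on the input at this output position is [-3 -8 6 / 9 -8 1 / -6 -6 -2]. Elementwise product with the kernel and sum: -3·-1 + -8·-1 + 9·1 + 1·-1 + -6·3 + -2·2.
Output[0,1]: The receptive field on the input at this output position is [-8 6 -1 / -8 1 9 / -6 -2 3]. Elementwise product with the kernel and sum: -8·-1 + 6·-1 + -8·1 + 9·-1 + -2·3 + 3·2.

-3 -15 -18
-26 25 10
-13 -41 -16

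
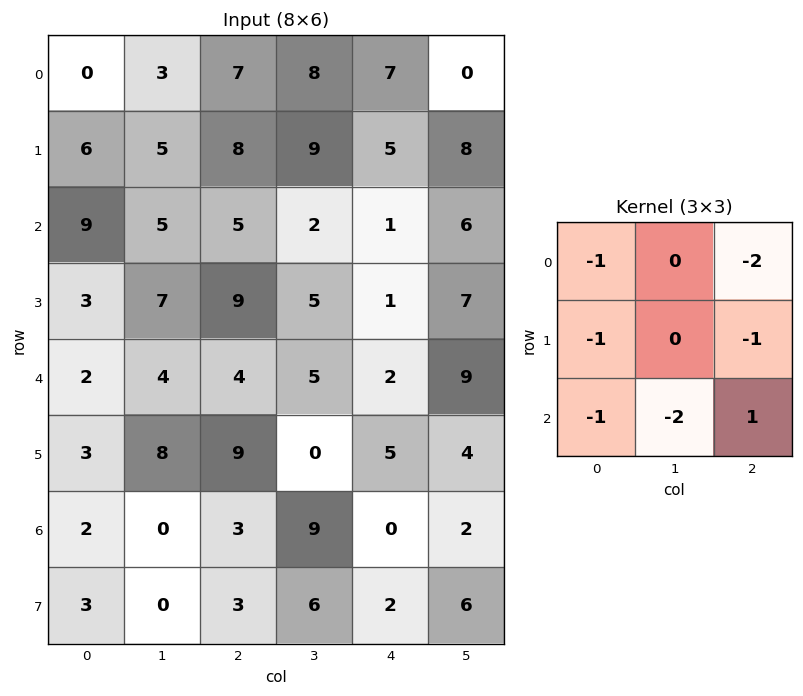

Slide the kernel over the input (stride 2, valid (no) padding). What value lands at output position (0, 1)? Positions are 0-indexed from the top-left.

-42

The receptive field on the input at this output position is [7 8 7 / 8 9 5 / 5 2 1]. Elementwise product with the kernel and sum: 7·-1 + 7·-2 + 8·-1 + 5·-1 + 5·-1 + 2·-2 + 1·1.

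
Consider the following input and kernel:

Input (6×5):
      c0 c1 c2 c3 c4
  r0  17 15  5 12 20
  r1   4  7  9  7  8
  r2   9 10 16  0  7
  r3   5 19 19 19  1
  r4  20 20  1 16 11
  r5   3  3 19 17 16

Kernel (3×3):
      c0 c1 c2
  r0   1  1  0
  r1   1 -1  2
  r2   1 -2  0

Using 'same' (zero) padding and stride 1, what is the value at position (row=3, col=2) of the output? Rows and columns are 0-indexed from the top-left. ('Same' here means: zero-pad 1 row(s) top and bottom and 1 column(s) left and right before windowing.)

82

The receptive field on the zero-padded input at this output position is [10 16 0 / 19 19 19 / 20 1 16]. Elementwise product with the kernel and sum: 10·1 + 16·1 + 19·1 + 19·-1 + 19·2 + 20·1 + 1·-2.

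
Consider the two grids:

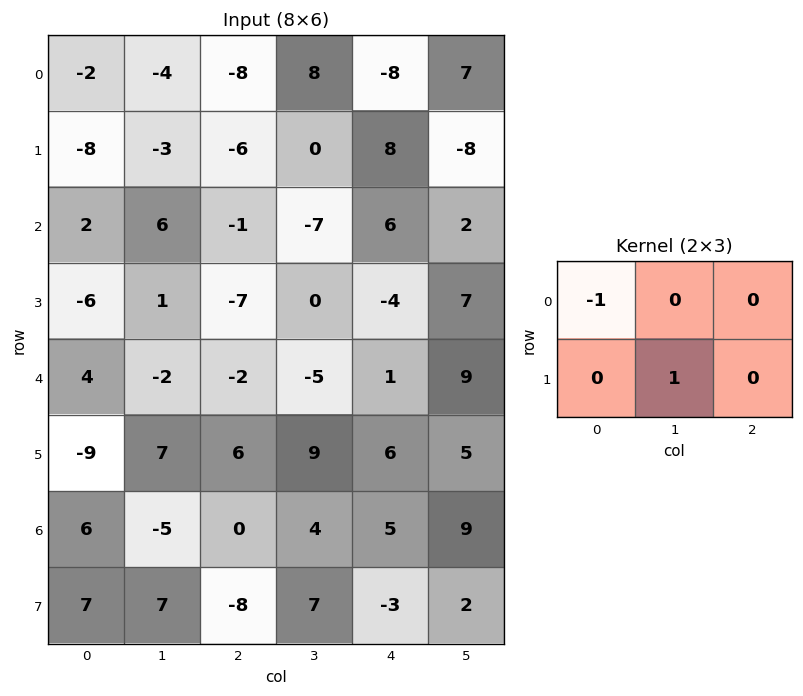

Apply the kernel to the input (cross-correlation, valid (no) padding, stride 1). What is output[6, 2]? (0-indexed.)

The receptive field on the input at this output position is [0 4 5 / -8 7 -3]. Elementwise product with the kernel and sum: 0·-1 + 7·1.

7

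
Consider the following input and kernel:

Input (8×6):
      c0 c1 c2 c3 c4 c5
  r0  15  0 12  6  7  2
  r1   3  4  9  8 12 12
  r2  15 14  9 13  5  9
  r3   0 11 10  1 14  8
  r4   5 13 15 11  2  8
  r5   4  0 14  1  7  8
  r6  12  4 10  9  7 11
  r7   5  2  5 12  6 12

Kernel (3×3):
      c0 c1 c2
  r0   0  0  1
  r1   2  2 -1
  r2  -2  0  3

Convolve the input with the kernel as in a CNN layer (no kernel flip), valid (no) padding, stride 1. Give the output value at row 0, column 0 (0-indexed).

The receptive field on the input at this output position is [15 0 12 / 3 4 9 / 15 14 9]. Elementwise product with the kernel and sum: 12·1 + 3·2 + 4·2 + 9·-1 + 15·-2 + 9·3.

14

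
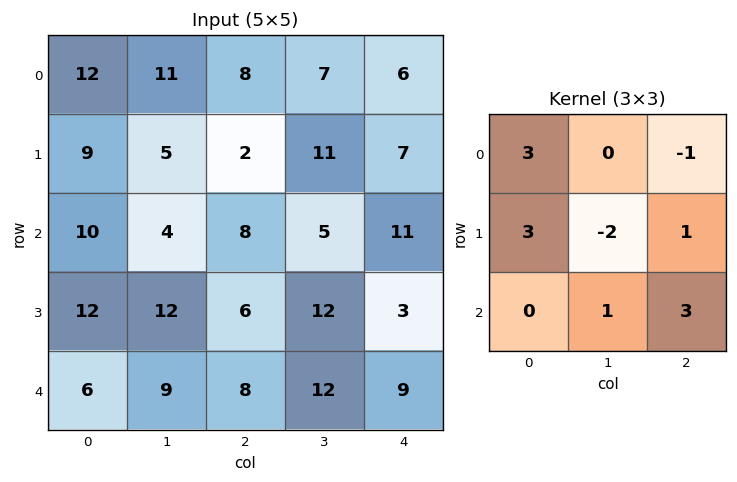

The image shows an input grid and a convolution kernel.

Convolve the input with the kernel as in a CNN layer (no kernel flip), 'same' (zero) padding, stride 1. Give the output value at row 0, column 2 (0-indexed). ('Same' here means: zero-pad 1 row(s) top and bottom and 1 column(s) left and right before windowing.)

The receptive field on the zero-padded input at this output position is [0 0 0 / 11 8 7 / 5 2 11]. Elementwise product with the kernel and sum: 0·3 + 0·-1 + 11·3 + 8·-2 + 7·1 + 2·1 + 11·3.

59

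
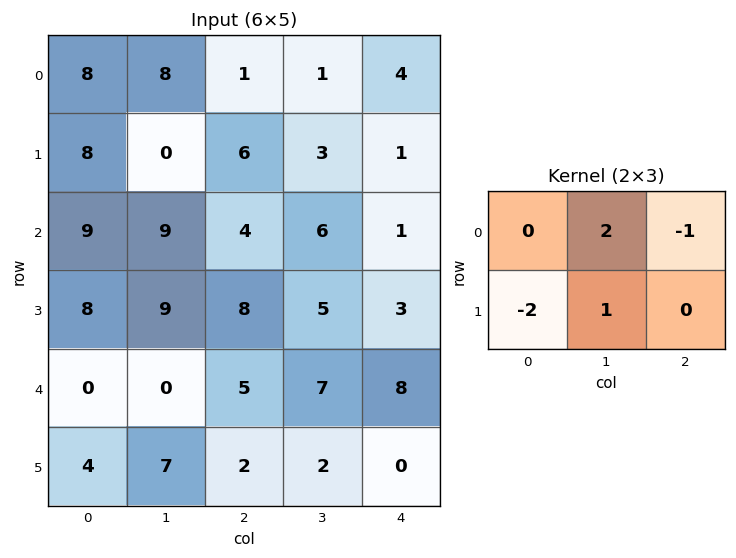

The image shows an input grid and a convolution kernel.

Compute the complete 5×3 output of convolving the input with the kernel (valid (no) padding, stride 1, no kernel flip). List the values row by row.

Output[0,0]: The receptive field on the input at this output position is [8 8 1 / 8 0 6]. Elementwise product with the kernel and sum: 8·2 + 1·-1 + 8·-2 + 0·1.

-1 7 -11
-15 -5 3
7 -8 0
10 16 4
-6 -9 4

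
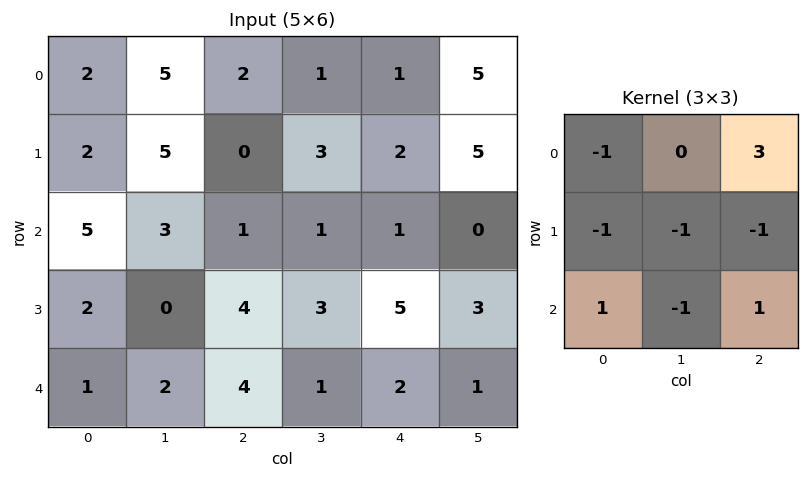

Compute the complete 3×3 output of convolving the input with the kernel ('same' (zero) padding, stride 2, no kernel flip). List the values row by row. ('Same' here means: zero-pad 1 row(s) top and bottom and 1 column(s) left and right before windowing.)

-4 0 -1
5 -2 11
-3 2 2

Output[0,0]: The receptive field on the zero-padded input at this output position is [0 0 0 / 0 2 5 / 0 2 5]. Elementwise product with the kernel and sum: 0·-1 + 0·3 + 0·-1 + 2·-1 + 5·-1 + 0·1 + 2·-1 + 5·1.
Output[0,1]: The receptive field on the zero-padded input at this output position is [0 0 0 / 5 2 1 / 5 0 3]. Elementwise product with the kernel and sum: 0·-1 + 0·3 + 5·-1 + 2·-1 + 1·-1 + 5·1 + 0·-1 + 3·1.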